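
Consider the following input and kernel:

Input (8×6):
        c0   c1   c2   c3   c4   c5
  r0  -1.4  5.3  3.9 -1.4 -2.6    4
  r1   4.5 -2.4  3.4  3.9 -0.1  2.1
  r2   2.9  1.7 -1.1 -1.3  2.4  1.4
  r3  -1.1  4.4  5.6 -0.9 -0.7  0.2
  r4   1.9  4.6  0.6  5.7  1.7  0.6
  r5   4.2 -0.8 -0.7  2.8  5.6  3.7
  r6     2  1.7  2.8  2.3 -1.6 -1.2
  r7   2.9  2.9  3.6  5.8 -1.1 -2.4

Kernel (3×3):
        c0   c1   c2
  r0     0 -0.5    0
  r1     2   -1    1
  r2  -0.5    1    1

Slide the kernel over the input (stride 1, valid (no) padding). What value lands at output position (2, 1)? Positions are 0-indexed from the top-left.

The receptive field on the input at this output position is [1.7 -1.1 -1.3 / 4.4 5.6 -0.9 / 4.6 0.6 5.7]. Elementwise product with the kernel and sum: -1.1·-0.5 + 4.4·2 + 5.6·-1 + -0.9·1 + 4.6·-0.5 + 0.6·1 + 5.7·1.

6.85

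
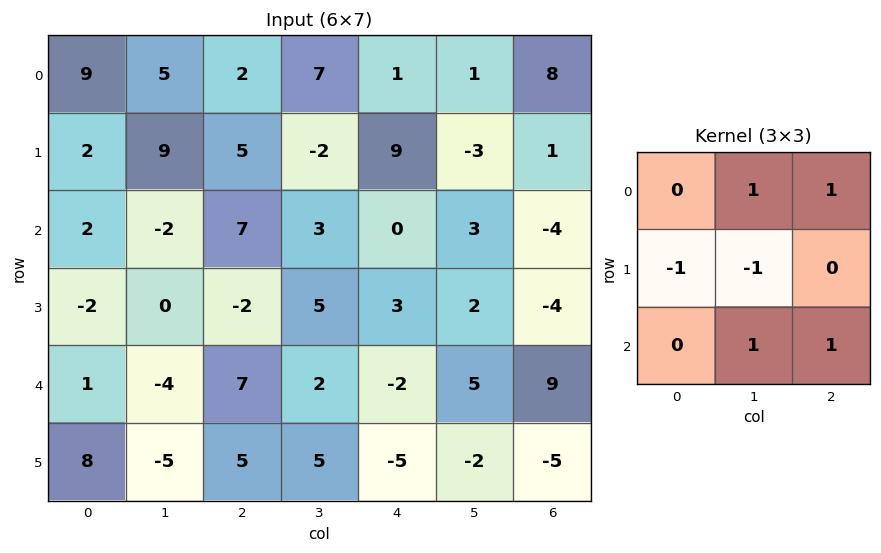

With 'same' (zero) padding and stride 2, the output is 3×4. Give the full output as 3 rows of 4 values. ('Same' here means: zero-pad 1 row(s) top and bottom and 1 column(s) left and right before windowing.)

2 -4 -2 -8
7 1 8 -2
0 10 -2 -23

Output[0,0]: The receptive field on the zero-padded input at this output position is [0 0 0 / 0 9 5 / 0 2 9]. Elementwise product with the kernel and sum: 0·1 + 0·1 + 0·-1 + 9·-1 + 2·1 + 9·1.
Output[0,1]: The receptive field on the zero-padded input at this output position is [0 0 0 / 5 2 7 / 9 5 -2]. Elementwise product with the kernel and sum: 0·1 + 0·1 + 5·-1 + 2·-1 + 5·1 + -2·1.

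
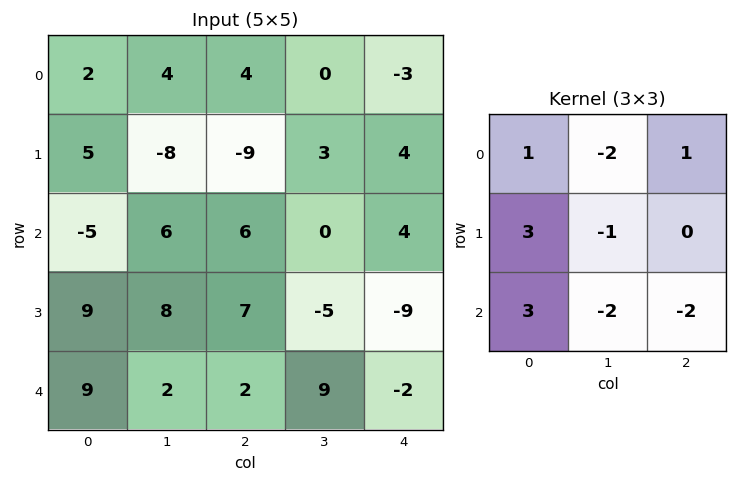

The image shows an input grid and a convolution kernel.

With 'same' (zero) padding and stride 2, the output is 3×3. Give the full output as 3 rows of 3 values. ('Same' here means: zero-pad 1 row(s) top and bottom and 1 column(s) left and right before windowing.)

Output[0,0]: The receptive field on the zero-padded input at this output position is [0 0 0 / 0 2 4 / 0 5 -8]. Elementwise product with the kernel and sum: 0·1 + 0·-2 + 0·1 + 0·3 + 2·-1 + 0·3 + 5·-2 + -8·-2.

4 -4 4
-47 45 -6
-19 -7 42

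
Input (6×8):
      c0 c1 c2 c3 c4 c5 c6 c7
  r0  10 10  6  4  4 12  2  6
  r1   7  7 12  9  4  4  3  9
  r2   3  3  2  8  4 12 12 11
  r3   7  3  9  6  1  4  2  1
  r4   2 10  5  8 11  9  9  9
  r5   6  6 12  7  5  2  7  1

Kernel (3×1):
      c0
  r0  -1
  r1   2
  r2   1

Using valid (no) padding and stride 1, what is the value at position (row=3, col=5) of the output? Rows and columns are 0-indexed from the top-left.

16

The receptive field on the input at this output position is [4 / 9 / 2]. Elementwise product with the kernel and sum: 4·-1 + 9·2 + 2·1.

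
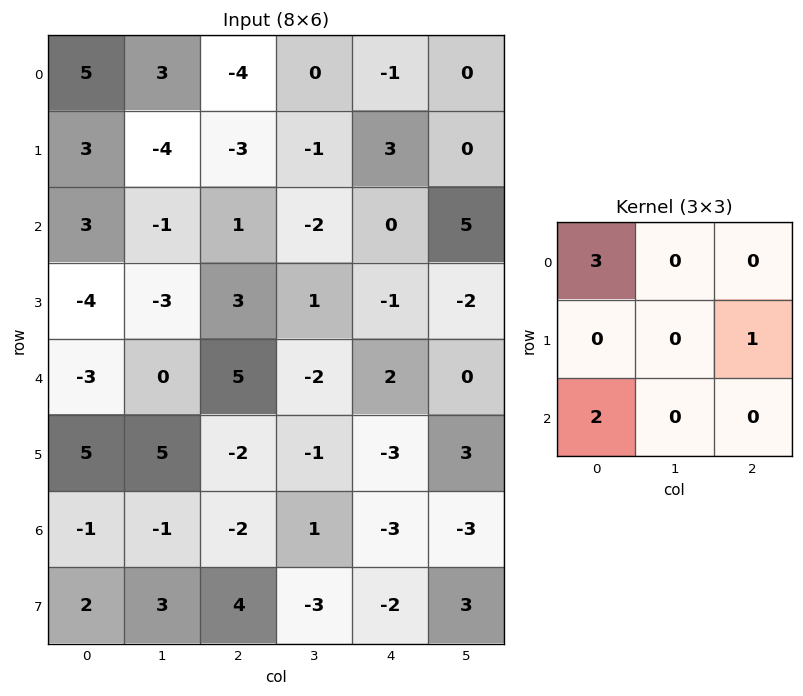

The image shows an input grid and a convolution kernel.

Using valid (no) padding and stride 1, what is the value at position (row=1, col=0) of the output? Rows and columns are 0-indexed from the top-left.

The receptive field on the input at this output position is [3 -4 -3 / 3 -1 1 / -4 -3 3]. Elementwise product with the kernel and sum: 3·3 + 1·1 + -4·2.

2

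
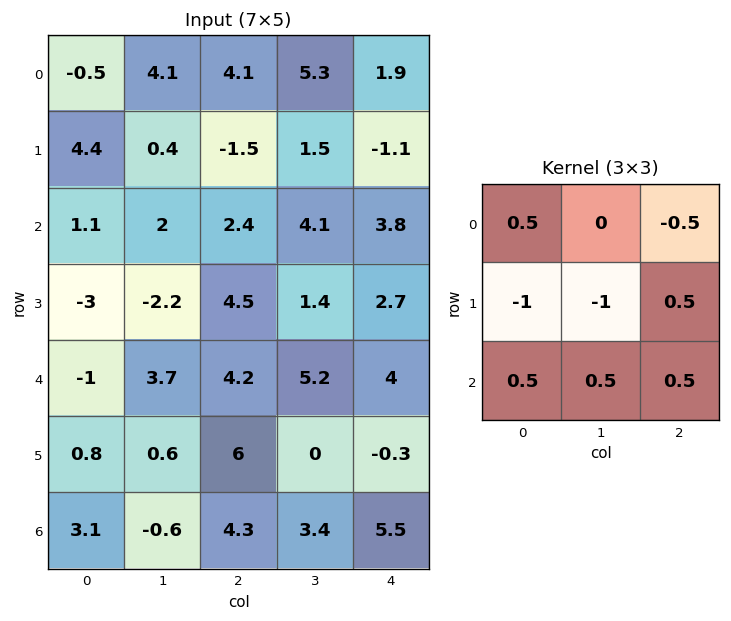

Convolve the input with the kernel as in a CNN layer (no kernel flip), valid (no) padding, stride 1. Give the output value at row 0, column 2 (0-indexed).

5.7

The receptive field on the input at this output position is [4.1 5.3 1.9 / -1.5 1.5 -1.1 / 2.4 4.1 3.8]. Elementwise product with the kernel and sum: 4.1·0.5 + 1.9·-0.5 + -1.5·-1 + 1.5·-1 + -1.1·0.5 + 2.4·0.5 + 4.1·0.5 + 3.8·0.5.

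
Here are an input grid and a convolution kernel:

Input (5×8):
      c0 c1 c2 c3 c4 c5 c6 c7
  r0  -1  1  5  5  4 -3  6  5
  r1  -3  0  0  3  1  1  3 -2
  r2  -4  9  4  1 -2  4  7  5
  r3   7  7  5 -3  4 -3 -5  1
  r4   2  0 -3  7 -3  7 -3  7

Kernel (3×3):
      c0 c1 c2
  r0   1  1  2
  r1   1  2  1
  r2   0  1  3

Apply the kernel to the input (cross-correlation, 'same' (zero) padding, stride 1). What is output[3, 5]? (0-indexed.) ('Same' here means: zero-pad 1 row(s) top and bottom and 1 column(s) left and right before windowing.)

7

The receptive field on the zero-padded input at this output position is [-2 4 7 / 4 -3 -5 / -3 7 -3]. Elementwise product with the kernel and sum: -2·1 + 4·1 + 7·2 + 4·1 + -3·2 + -5·1 + 7·1 + -3·3.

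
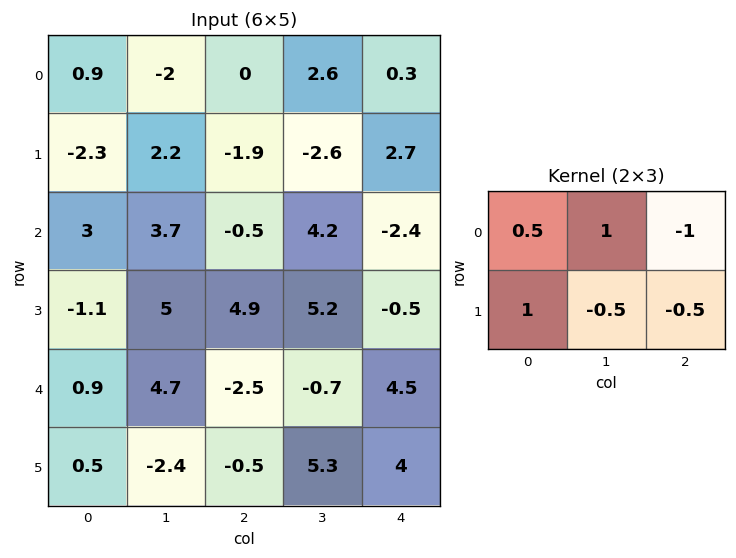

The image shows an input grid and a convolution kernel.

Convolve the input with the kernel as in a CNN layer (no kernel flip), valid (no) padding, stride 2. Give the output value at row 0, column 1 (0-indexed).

0.35

The receptive field on the input at this output position is [0 2.6 0.3 / -1.9 -2.6 2.7]. Elementwise product with the kernel and sum: 0·0.5 + 2.6·1 + 0.3·-1 + -1.9·1 + -2.6·-0.5 + 2.7·-0.5.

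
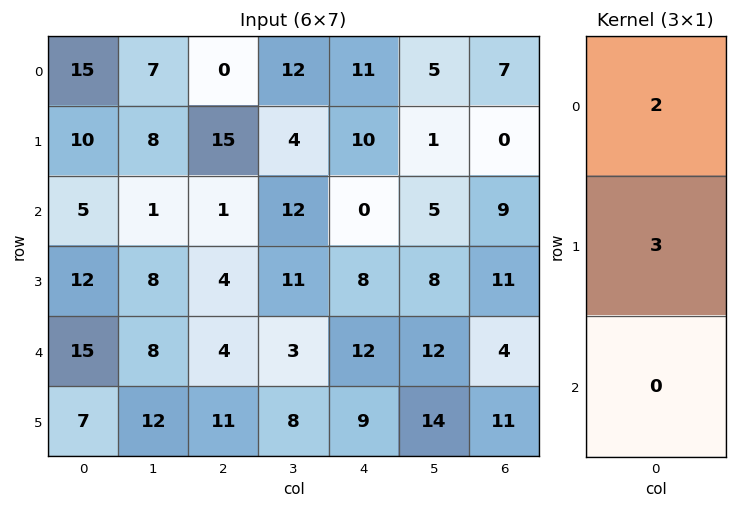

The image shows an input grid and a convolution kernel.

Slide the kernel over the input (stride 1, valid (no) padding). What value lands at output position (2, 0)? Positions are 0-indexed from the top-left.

46

The receptive field on the input at this output position is [5 / 12 / 15]. Elementwise product with the kernel and sum: 5·2 + 12·3.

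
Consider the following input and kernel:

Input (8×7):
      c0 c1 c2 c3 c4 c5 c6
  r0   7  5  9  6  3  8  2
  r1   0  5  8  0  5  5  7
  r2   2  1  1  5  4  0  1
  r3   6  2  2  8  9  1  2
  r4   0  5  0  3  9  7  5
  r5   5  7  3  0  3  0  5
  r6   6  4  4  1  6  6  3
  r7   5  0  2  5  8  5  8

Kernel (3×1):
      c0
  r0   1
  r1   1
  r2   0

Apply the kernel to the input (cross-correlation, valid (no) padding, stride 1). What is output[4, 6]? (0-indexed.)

The receptive field on the input at this output position is [5 / 5 / 3]. Elementwise product with the kernel and sum: 5·1 + 5·1.

10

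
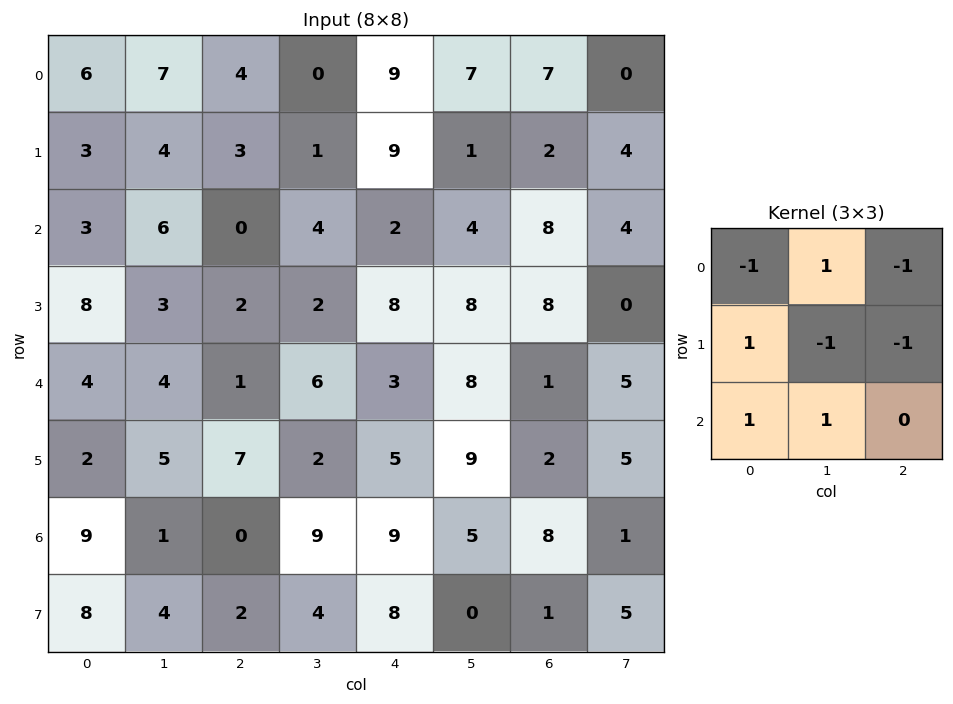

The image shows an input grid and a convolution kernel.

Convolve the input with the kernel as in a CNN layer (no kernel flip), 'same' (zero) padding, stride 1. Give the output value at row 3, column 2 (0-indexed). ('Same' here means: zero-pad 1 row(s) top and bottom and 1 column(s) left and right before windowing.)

The receptive field on the zero-padded input at this output position is [6 0 4 / 3 2 2 / 4 1 6]. Elementwise product with the kernel and sum: 6·-1 + 0·1 + 4·-1 + 3·1 + 2·-1 + 2·-1 + 4·1 + 1·1.

-6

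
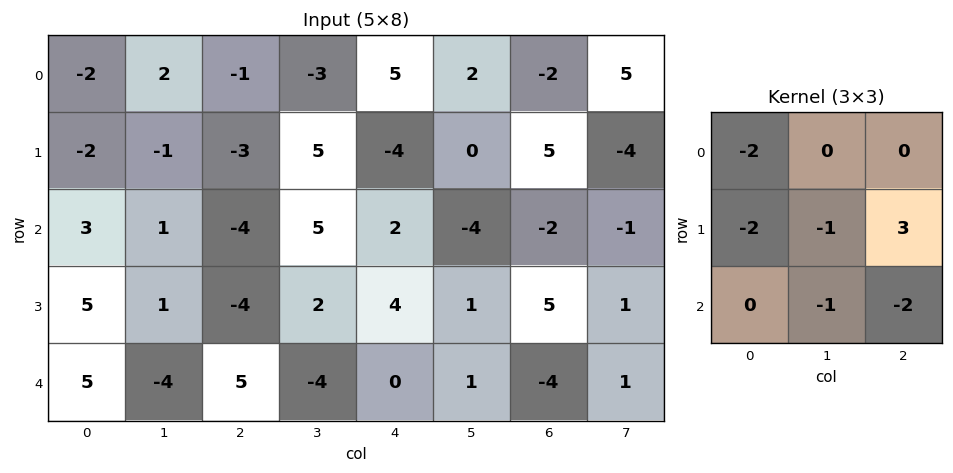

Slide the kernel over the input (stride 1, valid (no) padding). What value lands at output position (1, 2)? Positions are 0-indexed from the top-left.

5

The receptive field on the input at this output position is [-3 5 -4 / -4 5 2 / -4 2 4]. Elementwise product with the kernel and sum: -3·-2 + -4·-2 + 5·-1 + 2·3 + 2·-1 + 4·-2.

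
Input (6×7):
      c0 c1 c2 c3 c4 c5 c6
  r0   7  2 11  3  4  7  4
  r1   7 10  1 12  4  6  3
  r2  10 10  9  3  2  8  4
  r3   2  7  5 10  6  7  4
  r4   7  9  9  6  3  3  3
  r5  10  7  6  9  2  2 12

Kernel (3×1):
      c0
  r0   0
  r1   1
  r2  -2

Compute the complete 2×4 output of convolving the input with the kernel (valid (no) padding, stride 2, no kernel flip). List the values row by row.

Output[0,0]: The receptive field on the input at this output position is [7 / 7 / 10]. Elementwise product with the kernel and sum: 7·1 + 10·-2.
Output[0,1]: The receptive field on the input at this output position is [11 / 1 / 9]. Elementwise product with the kernel and sum: 1·1 + 9·-2.

-13 -17 0 -5
-12 -13 0 -2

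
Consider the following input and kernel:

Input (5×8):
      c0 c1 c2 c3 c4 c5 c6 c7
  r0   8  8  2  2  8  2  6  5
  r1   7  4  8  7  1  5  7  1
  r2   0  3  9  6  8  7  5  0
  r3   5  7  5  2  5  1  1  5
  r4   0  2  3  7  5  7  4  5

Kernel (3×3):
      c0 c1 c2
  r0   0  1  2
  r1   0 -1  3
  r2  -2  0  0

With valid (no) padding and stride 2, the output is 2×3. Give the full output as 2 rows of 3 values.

Output[0,0]: The receptive field on the input at this output position is [8 8 2 / 7 4 8 / 0 3 9]. Elementwise product with the kernel and sum: 8·1 + 2·2 + 4·-1 + 8·3 + 0·-2.

32 -4 14
29 29 9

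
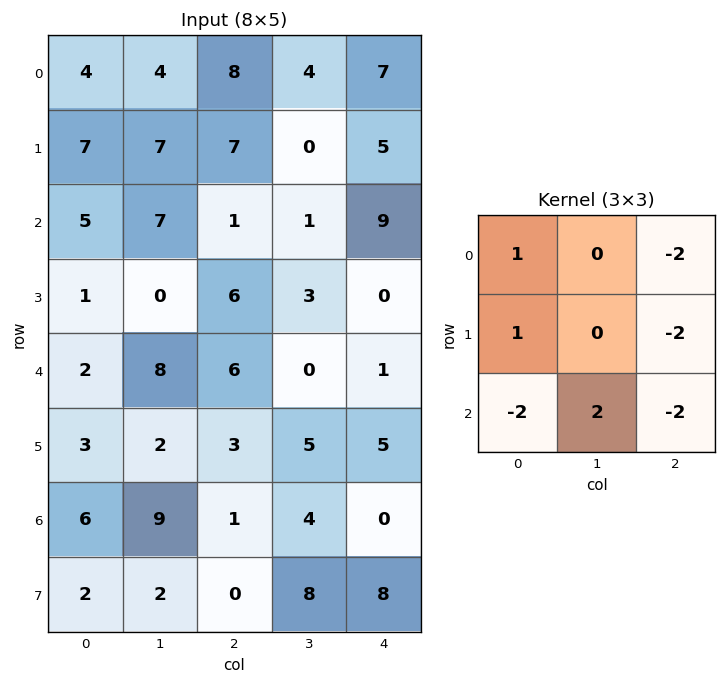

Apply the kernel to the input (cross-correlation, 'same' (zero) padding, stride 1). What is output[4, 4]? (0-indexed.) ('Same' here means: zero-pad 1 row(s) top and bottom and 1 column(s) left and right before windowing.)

3

The receptive field on the zero-padded input at this output position is [3 0 0 / 0 1 0 / 5 5 0]. Elementwise product with the kernel and sum: 3·1 + 0·-2 + 0·1 + 0·-2 + 5·-2 + 5·2 + 0·-2.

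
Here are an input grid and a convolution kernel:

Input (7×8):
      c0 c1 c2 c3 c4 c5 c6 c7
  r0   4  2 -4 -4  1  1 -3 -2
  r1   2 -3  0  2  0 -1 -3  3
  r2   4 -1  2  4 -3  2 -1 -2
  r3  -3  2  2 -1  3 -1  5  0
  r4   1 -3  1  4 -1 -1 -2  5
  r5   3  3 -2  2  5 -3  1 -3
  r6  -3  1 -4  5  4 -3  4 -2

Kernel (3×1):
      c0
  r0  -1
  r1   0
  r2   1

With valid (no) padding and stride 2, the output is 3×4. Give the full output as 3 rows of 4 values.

0 6 -4 2
-3 -1 2 -1
-4 -5 5 6

Output[0,0]: The receptive field on the input at this output position is [4 / 2 / 4]. Elementwise product with the kernel and sum: 4·-1 + 4·1.
Output[0,1]: The receptive field on the input at this output position is [-4 / 0 / 2]. Elementwise product with the kernel and sum: -4·-1 + 2·1.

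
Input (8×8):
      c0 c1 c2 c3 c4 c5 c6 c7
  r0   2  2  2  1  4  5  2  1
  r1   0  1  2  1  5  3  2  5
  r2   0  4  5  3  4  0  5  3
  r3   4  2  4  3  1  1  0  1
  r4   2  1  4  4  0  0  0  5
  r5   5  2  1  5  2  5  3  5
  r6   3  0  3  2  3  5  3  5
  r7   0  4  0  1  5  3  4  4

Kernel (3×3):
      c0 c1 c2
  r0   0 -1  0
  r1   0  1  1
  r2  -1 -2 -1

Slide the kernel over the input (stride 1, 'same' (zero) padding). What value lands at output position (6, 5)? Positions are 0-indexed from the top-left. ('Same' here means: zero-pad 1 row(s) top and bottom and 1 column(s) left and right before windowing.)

-12

The receptive field on the zero-padded input at this output position is [2 5 3 / 3 5 3 / 5 3 4]. Elementwise product with the kernel and sum: 5·-1 + 5·1 + 3·1 + 5·-1 + 3·-2 + 4·-1.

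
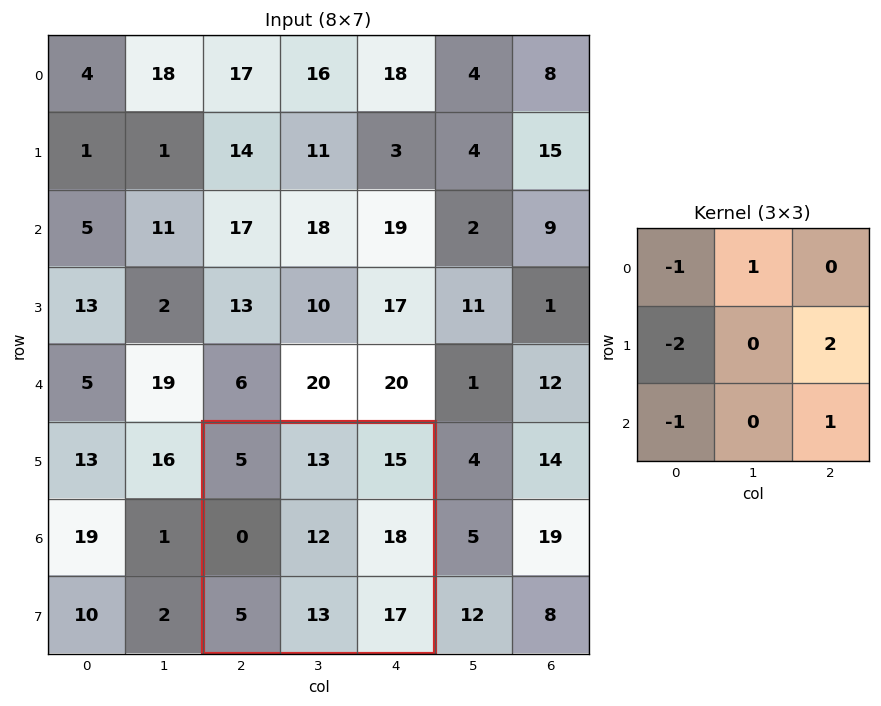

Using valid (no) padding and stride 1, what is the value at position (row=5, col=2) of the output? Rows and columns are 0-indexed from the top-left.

56

The receptive field on the input at this output position is [5 13 15 / 0 12 18 / 5 13 17]. Elementwise product with the kernel and sum: 5·-1 + 13·1 + 0·-2 + 18·2 + 5·-1 + 17·1.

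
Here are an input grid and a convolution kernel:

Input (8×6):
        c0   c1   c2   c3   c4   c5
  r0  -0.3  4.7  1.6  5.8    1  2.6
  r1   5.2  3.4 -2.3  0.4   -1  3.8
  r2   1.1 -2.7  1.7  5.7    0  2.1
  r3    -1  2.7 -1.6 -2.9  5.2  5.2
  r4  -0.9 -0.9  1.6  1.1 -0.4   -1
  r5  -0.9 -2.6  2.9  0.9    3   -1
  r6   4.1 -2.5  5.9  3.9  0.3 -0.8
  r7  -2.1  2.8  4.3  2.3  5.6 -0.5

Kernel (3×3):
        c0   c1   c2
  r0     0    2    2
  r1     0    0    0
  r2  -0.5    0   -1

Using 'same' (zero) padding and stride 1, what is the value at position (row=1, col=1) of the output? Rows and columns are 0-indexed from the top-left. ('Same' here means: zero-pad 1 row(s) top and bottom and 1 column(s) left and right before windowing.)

The receptive field on the zero-padded input at this output position is [-0.3 4.7 1.6 / 5.2 3.4 -2.3 / 1.1 -2.7 1.7]. Elementwise product with the kernel and sum: 4.7·2 + 1.6·2 + 1.1·-0.5 + 1.7·-1.

10.35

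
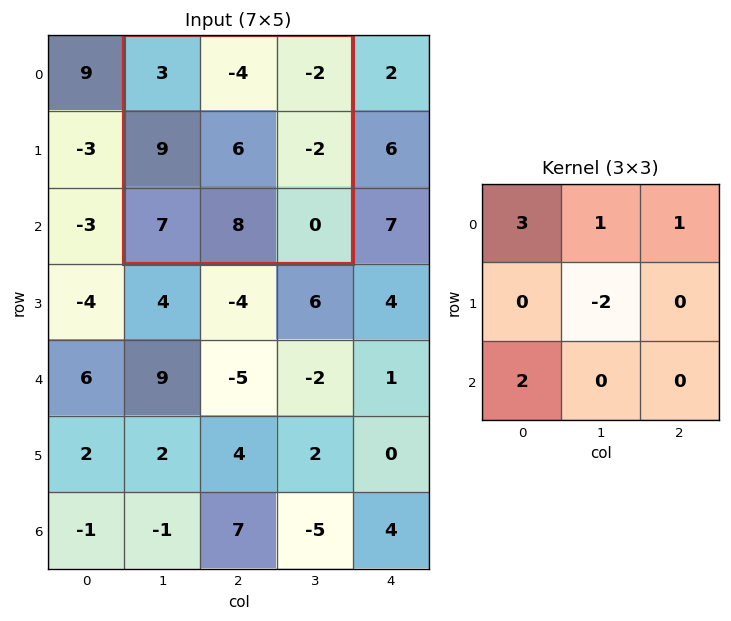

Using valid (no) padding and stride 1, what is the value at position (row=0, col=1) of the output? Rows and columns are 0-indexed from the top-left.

The receptive field on the input at this output position is [3 -4 -2 / 9 6 -2 / 7 8 0]. Elementwise product with the kernel and sum: 3·3 + -4·1 + -2·1 + 6·-2 + 7·2.

5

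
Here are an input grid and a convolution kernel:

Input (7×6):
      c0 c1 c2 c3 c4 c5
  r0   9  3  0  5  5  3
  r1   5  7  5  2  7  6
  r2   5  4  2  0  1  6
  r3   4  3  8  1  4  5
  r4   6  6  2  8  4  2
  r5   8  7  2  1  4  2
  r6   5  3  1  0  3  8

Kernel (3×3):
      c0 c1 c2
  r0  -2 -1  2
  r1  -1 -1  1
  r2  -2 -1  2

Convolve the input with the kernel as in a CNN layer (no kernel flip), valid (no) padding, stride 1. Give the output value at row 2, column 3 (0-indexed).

The receptive field on the input at this output position is [0 1 6 / 1 4 5 / 8 4 2]. Elementwise product with the kernel and sum: 0·-2 + 1·-1 + 6·2 + 1·-1 + 4·-1 + 5·1 + 8·-2 + 4·-1 + 2·2.

-5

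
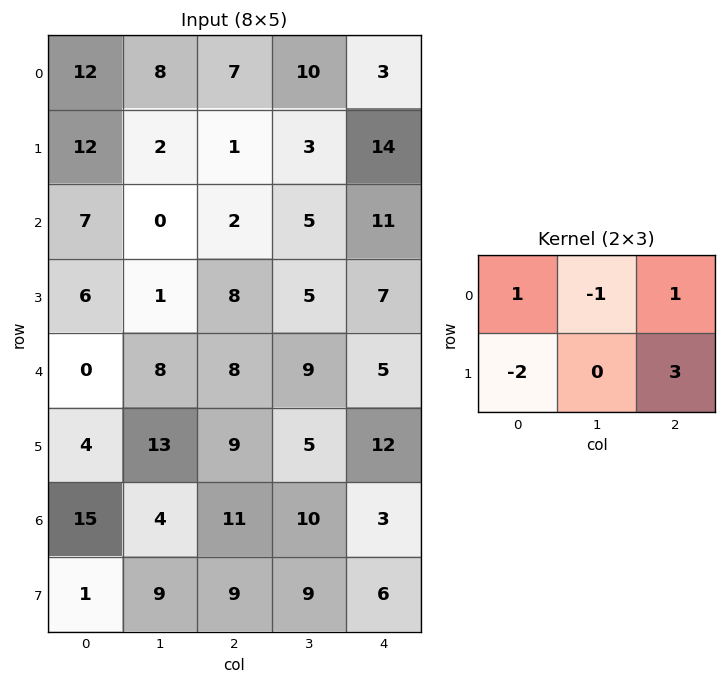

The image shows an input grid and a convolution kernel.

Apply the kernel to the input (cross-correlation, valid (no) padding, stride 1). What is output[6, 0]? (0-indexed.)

The receptive field on the input at this output position is [15 4 11 / 1 9 9]. Elementwise product with the kernel and sum: 15·1 + 4·-1 + 11·1 + 1·-2 + 9·3.

47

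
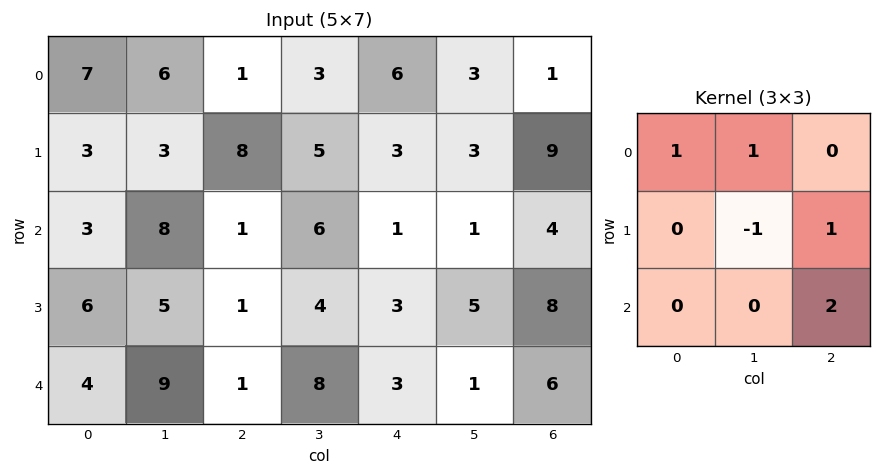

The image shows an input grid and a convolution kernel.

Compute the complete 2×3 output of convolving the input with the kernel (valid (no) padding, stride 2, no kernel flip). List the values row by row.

20 4 23
9 12 17

Output[0,0]: The receptive field on the input at this output position is [7 6 1 / 3 3 8 / 3 8 1]. Elementwise product with the kernel and sum: 7·1 + 6·1 + 3·-1 + 8·1 + 1·2.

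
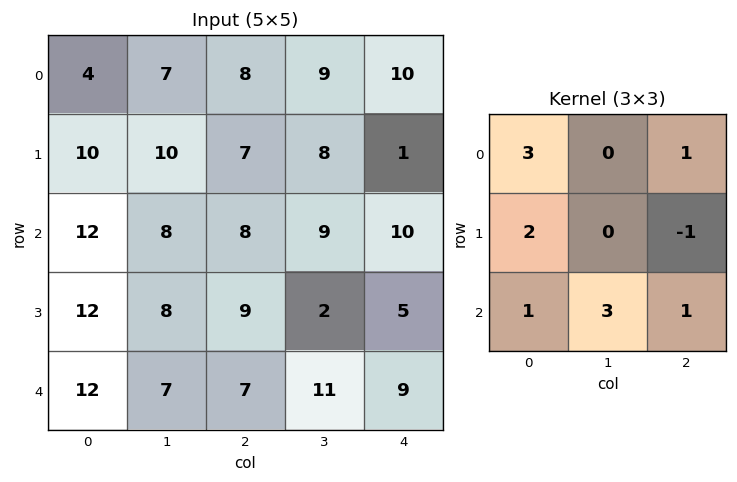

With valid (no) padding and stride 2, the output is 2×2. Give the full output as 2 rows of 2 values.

Output[0,0]: The receptive field on the input at this output position is [4 7 8 / 10 10 7 / 12 8 8]. Elementwise product with the kernel and sum: 4·3 + 8·1 + 10·2 + 7·-1 + 12·1 + 8·3 + 8·1.
Output[0,1]: The receptive field on the input at this output position is [8 9 10 / 7 8 1 / 8 9 10]. Elementwise product with the kernel and sum: 8·3 + 10·1 + 7·2 + 1·-1 + 8·1 + 9·3 + 10·1.

77 92
99 96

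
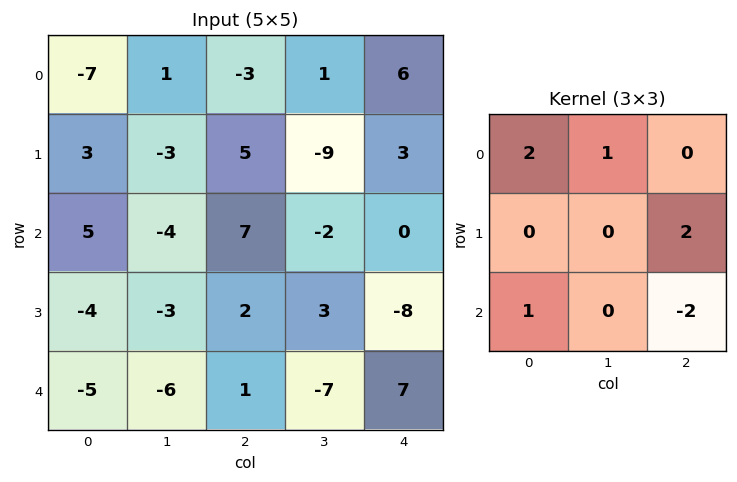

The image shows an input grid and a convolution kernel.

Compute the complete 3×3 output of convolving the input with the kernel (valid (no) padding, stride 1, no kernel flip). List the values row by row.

Output[0,0]: The receptive field on the input at this output position is [-7 1 -3 / 3 -3 5 / 5 -4 7]. Elementwise product with the kernel and sum: -7·2 + 1·1 + 5·2 + 5·1 + 7·-2.

-12 -19 8
9 -14 19
3 13 -17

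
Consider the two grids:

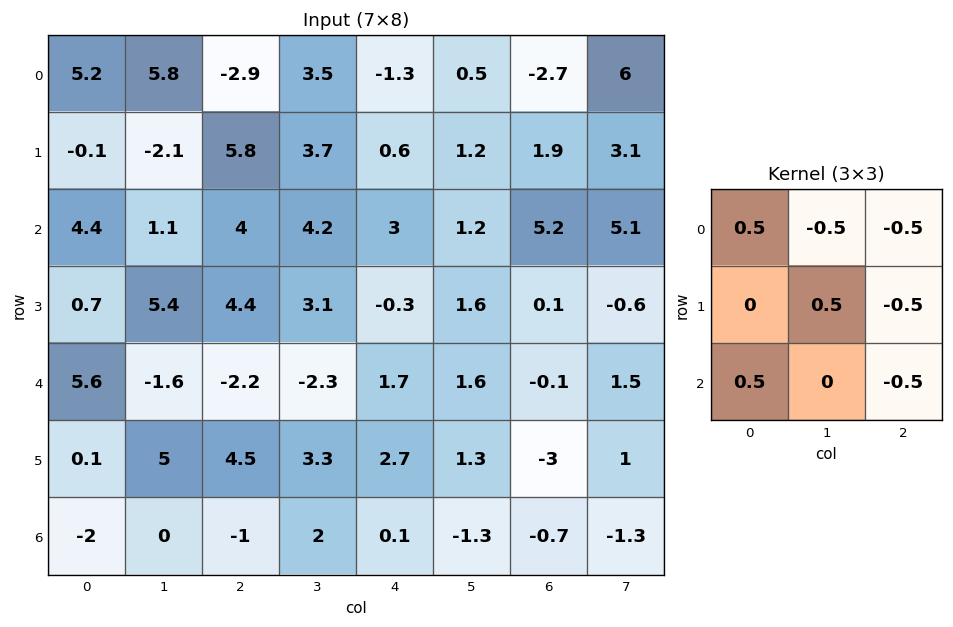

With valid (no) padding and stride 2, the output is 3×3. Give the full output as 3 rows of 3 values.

Output[0,0]: The receptive field on the input at this output position is [5.2 5.8 -2.9 / -0.1 -2.1 5.8 / 4.4 1.1 4]. Elementwise product with the kernel and sum: 5.2·0.5 + 5.8·-0.5 + -2.9·-0.5 + -2.1·0.5 + 5.8·-0.5 + 4.4·0.5 + 4·-0.5.
Output[0,1]: The receptive field on the input at this output position is [-2.9 3.5 -1.3 / 5.8 3.7 0.6 / 4 4.2 3]. Elementwise product with the kernel and sum: -2.9·0.5 + 3.5·-0.5 + -1.3·-0.5 + 3.7·0.5 + 0.6·-0.5 + 4·0.5 + 3·-0.5.

-2.6 -0.5 -1
4.05 -1.85 -0.05
4.45 -1.05 2.65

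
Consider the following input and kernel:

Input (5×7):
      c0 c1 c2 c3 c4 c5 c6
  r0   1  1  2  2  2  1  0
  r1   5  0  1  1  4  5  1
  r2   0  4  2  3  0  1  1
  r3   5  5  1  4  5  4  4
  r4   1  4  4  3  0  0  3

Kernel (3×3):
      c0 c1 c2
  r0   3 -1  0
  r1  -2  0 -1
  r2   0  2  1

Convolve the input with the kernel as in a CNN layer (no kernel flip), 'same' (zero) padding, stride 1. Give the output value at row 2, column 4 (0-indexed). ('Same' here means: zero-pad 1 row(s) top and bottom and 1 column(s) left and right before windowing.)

The receptive field on the zero-padded input at this output position is [1 4 5 / 3 0 1 / 4 5 4]. Elementwise product with the kernel and sum: 1·3 + 4·-1 + 3·-2 + 1·-1 + 5·2 + 4·1.

6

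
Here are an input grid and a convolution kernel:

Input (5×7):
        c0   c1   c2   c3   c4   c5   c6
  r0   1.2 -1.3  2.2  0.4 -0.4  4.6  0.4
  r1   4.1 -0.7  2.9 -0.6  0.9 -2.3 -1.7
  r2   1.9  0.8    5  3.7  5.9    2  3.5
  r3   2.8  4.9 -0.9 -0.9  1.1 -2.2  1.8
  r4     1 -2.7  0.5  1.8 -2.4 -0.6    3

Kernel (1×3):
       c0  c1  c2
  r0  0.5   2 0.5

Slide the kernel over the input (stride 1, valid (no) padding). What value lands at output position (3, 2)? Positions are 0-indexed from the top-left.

The receptive field on the input at this output position is [-0.9 -0.9 1.1]. Elementwise product with the kernel and sum: -0.9·0.5 + -0.9·2 + 1.1·0.5.

-1.7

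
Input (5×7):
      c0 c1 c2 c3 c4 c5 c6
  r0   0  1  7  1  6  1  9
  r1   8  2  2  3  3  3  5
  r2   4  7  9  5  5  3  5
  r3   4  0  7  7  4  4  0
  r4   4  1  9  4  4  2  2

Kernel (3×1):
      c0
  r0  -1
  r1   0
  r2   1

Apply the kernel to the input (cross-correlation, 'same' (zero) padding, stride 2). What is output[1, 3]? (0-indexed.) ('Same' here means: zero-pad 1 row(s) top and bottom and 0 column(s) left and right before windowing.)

-5

The receptive field on the zero-padded input at this output position is [5 / 5 / 0]. Elementwise product with the kernel and sum: 5·-1 + 0·1.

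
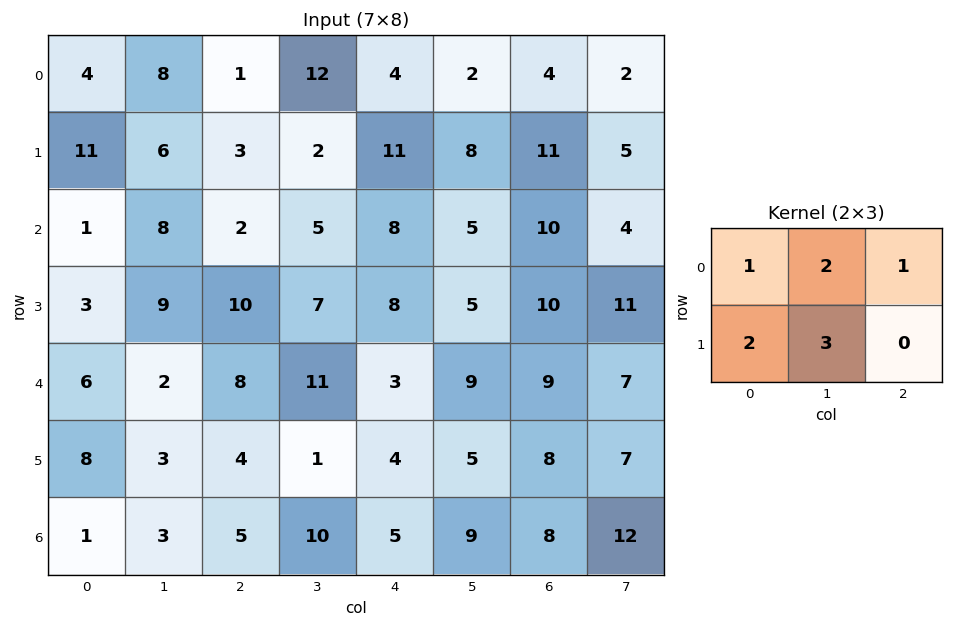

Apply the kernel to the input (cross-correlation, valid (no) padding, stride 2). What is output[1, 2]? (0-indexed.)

59

The receptive field on the input at this output position is [8 5 10 / 8 5 10]. Elementwise product with the kernel and sum: 8·1 + 5·2 + 10·1 + 8·2 + 5·3.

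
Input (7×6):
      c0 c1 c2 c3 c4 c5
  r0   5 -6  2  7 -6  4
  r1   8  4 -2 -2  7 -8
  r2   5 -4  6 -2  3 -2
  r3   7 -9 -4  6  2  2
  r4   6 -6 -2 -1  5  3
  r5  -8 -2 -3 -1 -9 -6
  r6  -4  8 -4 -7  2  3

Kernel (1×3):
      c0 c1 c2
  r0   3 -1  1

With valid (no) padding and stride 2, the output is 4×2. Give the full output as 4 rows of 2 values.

Output[0,0]: The receptive field on the input at this output position is [5 -6 2]. Elementwise product with the kernel and sum: 5·3 + -6·-1 + 2·1.
Output[0,1]: The receptive field on the input at this output position is [2 7 -6]. Elementwise product with the kernel and sum: 2·3 + 7·-1 + -6·1.

23 -7
25 23
22 0
-24 -3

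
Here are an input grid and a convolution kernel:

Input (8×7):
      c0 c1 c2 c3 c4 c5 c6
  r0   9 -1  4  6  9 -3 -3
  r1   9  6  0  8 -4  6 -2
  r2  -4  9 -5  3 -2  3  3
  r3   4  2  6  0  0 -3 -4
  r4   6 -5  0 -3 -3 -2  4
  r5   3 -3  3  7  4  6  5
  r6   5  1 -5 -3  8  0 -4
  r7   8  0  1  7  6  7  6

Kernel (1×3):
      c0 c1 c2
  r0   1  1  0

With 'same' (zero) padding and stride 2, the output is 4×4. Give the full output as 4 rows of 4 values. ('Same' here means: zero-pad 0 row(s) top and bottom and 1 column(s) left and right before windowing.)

Output[0,0]: The receptive field on the zero-padded input at this output position is [0 9 -1]. Elementwise product with the kernel and sum: 0·1 + 9·1.
Output[0,1]: The receptive field on the zero-padded input at this output position is [-1 4 6]. Elementwise product with the kernel and sum: -1·1 + 4·1.

9 3 15 -6
-4 4 1 6
6 -5 -6 2
5 -4 5 -4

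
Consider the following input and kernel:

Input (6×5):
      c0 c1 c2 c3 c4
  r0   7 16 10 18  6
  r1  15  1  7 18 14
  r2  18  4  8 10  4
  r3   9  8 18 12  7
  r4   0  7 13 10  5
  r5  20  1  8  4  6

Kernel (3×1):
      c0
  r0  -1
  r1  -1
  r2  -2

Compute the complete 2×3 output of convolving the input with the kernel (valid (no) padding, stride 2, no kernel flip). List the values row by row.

-58 -33 -28
-27 -52 -21

Output[0,0]: The receptive field on the input at this output position is [7 / 15 / 18]. Elementwise product with the kernel and sum: 7·-1 + 15·-1 + 18·-2.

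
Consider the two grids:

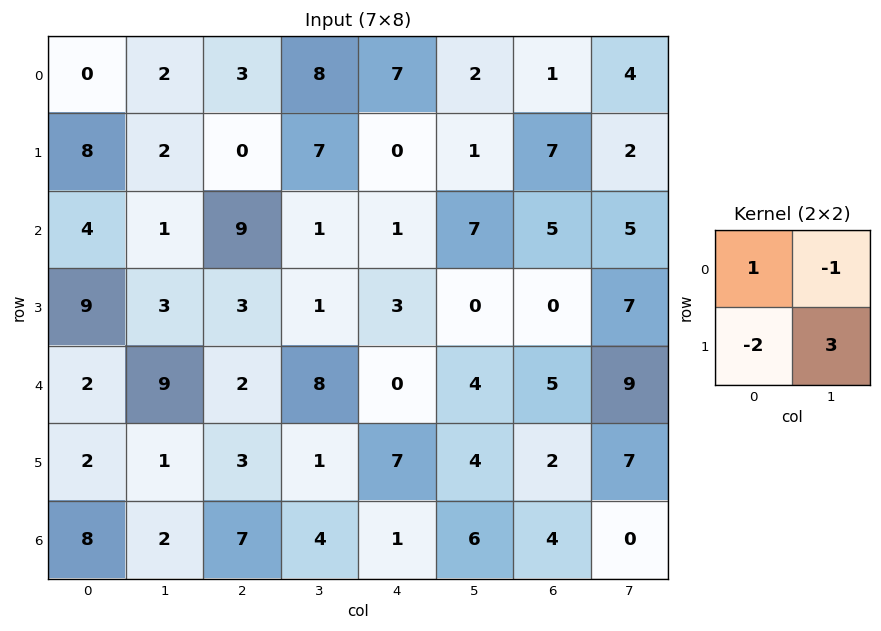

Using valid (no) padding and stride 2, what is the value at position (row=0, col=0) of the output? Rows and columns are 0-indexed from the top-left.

The receptive field on the input at this output position is [0 2 / 8 2]. Elementwise product with the kernel and sum: 0·1 + 2·-1 + 8·-2 + 2·3.

-12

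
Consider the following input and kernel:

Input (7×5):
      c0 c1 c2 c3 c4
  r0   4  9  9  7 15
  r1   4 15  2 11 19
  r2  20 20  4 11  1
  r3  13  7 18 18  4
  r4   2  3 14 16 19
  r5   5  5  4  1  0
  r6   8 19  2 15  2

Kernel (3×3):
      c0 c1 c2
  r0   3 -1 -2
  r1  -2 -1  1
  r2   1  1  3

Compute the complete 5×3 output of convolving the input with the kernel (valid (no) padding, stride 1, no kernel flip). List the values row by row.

Output[0,0]: The receptive field on the input at this output position is [4 9 9 / 4 15 2 / 20 20 4]. Elementwise product with the kernel and sum: 4·3 + 9·-1 + 9·-2 + 4·-2 + 15·-1 + 2·1 + 20·1 + 20·1 + 4·3.

16 40 12
11 67 -13
64 85 36
25 -25 8
-3 16 2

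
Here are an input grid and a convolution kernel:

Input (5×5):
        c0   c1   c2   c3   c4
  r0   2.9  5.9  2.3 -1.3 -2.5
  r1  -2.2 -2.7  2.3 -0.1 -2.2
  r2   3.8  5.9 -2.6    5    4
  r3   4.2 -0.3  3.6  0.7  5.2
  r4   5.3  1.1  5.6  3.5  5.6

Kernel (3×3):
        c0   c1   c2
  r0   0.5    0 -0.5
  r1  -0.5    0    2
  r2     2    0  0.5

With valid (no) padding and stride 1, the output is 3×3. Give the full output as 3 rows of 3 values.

Output[0,0]: The receptive field on the input at this output position is [2.9 5.9 2.3 / -2.2 -2.7 2.3 / 3.8 5.9 -2.6]. Elementwise product with the kernel and sum: 2.9·0.5 + 2.3·-0.5 + -2.2·-0.5 + 2.3·2 + 3.8·2 + -2.6·0.5.
Output[0,1]: The receptive field on the input at this output position is [5.9 2.3 -1.3 / -2.7 2.3 -0.1 / 5.9 -2.6 5]. Elementwise product with the kernel and sum: 5.9·0.5 + -1.3·-0.5 + -2.7·-0.5 + -0.1·2 + 5.9·2 + 5·0.5.

12.3 19.05 -6.35
0.85 5.5 21.35
21.7 5.95 19.3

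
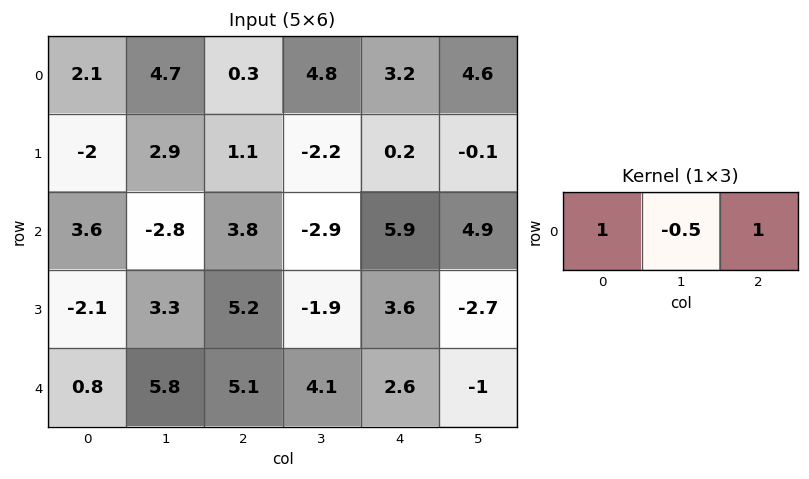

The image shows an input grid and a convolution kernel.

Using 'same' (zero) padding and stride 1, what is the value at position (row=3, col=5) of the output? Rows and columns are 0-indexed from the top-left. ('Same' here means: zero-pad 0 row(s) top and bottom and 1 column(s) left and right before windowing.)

The receptive field on the zero-padded input at this output position is [3.6 -2.7 0]. Elementwise product with the kernel and sum: 3.6·1 + -2.7·-0.5 + 0·1.

4.95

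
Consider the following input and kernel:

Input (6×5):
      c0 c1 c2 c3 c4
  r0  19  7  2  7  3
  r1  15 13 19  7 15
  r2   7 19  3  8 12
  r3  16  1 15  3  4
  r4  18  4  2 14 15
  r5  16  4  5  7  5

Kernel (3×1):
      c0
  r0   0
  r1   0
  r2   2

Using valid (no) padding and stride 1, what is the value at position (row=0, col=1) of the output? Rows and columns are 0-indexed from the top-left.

38

The receptive field on the input at this output position is [7 / 13 / 19]. Elementwise product with the kernel and sum: 19·2.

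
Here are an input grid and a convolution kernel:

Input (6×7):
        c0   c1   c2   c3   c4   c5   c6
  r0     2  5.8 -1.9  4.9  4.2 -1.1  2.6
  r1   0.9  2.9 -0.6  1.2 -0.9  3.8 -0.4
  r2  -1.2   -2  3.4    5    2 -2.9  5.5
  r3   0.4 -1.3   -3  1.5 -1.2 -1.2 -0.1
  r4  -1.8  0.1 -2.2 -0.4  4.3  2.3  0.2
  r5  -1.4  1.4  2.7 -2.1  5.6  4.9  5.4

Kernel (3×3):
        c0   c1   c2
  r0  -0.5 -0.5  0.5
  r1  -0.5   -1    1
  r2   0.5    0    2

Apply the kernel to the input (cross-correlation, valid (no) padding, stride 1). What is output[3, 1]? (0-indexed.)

1.15

The receptive field on the input at this output position is [-1.3 -3 1.5 / 0.1 -2.2 -0.4 / 1.4 2.7 -2.1]. Elementwise product with the kernel and sum: -1.3·-0.5 + -3·-0.5 + 1.5·0.5 + 0.1·-0.5 + -2.2·-1 + -0.4·1 + 1.4·0.5 + -2.1·2.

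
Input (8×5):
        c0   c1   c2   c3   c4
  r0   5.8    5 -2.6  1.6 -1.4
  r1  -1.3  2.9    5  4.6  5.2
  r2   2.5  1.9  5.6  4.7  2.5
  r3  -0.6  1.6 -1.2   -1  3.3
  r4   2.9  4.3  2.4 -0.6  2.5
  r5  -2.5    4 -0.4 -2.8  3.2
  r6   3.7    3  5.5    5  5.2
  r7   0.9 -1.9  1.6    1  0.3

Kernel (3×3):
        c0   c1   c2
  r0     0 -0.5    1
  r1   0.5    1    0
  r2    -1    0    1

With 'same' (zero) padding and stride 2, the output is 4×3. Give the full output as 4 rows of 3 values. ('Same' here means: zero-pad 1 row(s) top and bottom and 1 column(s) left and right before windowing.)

8.7 1.6 -5.2
7.65 6.05 3.25
8.8 -2.65 3.35
7.05 7.3 5.1

Output[0,0]: The receptive field on the zero-padded input at this output position is [0 0 0 / 0 5.8 5 / 0 -1.3 2.9]. Elementwise product with the kernel and sum: 0·-0.5 + 0·1 + 0·0.5 + 5.8·1 + 0·-1 + 2.9·1.
Output[0,1]: The receptive field on the zero-padded input at this output position is [0 0 0 / 5 -2.6 1.6 / 2.9 5 4.6]. Elementwise product with the kernel and sum: 0·-0.5 + 0·1 + 5·0.5 + -2.6·1 + 2.9·-1 + 4.6·1.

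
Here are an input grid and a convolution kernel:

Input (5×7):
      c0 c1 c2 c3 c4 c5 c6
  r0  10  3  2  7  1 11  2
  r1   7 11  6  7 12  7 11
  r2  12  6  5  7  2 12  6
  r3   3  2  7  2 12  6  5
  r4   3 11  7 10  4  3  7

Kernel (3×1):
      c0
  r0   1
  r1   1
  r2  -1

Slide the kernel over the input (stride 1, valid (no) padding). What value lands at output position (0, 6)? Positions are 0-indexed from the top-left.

7

The receptive field on the input at this output position is [2 / 11 / 6]. Elementwise product with the kernel and sum: 2·1 + 11·1 + 6·-1.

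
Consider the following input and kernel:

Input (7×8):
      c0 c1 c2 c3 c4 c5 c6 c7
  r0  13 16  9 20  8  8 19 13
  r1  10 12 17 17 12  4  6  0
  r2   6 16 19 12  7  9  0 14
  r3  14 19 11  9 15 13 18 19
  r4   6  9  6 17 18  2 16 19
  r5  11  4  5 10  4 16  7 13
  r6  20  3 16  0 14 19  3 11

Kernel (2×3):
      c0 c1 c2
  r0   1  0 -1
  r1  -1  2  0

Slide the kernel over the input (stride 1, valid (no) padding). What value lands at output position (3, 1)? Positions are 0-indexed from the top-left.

13

The receptive field on the input at this output position is [19 11 9 / 9 6 17]. Elementwise product with the kernel and sum: 19·1 + 9·-1 + 9·-1 + 6·2.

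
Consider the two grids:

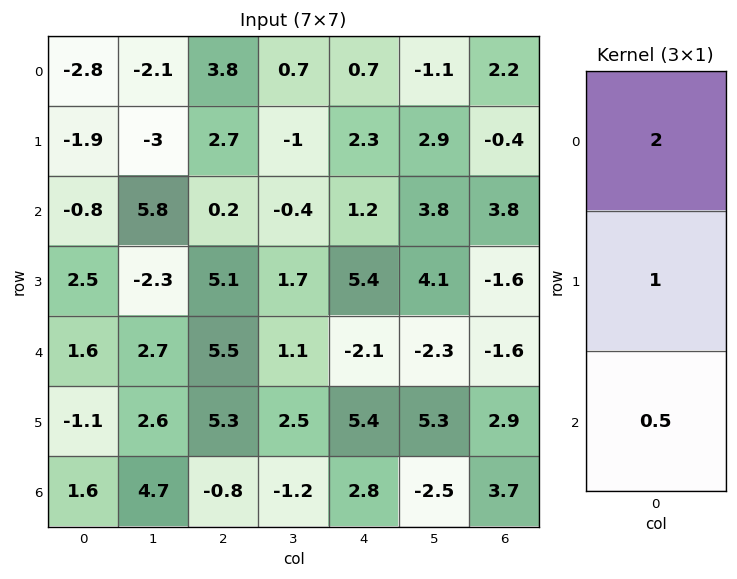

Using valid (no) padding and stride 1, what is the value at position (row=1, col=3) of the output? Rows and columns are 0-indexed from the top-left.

-1.55

The receptive field on the input at this output position is [-1 / -0.4 / 1.7]. Elementwise product with the kernel and sum: -1·2 + -0.4·1 + 1.7·0.5.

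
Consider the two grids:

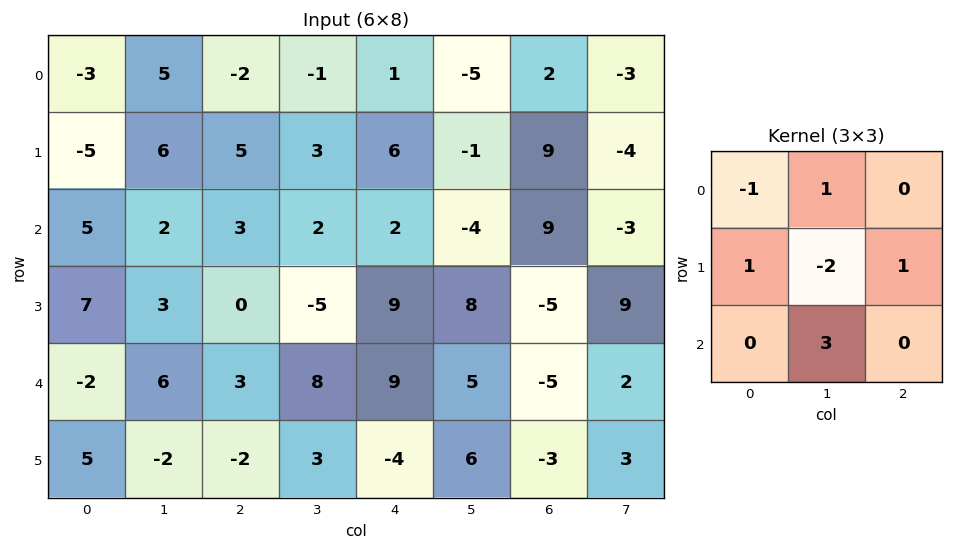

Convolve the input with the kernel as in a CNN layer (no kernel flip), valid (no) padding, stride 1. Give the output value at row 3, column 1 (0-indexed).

The receptive field on the input at this output position is [3 0 -5 / 6 3 8 / -2 -2 3]. Elementwise product with the kernel and sum: 3·-1 + 0·1 + 6·1 + 3·-2 + 8·1 + -2·3.

-1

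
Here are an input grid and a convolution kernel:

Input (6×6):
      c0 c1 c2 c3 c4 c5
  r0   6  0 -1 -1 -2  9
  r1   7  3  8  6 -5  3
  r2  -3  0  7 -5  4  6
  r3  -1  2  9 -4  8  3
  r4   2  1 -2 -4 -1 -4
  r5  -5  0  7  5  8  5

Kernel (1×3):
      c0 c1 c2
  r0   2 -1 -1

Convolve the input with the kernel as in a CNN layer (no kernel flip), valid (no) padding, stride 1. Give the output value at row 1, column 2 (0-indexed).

The receptive field on the input at this output position is [8 6 -5]. Elementwise product with the kernel and sum: 8·2 + 6·-1 + -5·-1.

15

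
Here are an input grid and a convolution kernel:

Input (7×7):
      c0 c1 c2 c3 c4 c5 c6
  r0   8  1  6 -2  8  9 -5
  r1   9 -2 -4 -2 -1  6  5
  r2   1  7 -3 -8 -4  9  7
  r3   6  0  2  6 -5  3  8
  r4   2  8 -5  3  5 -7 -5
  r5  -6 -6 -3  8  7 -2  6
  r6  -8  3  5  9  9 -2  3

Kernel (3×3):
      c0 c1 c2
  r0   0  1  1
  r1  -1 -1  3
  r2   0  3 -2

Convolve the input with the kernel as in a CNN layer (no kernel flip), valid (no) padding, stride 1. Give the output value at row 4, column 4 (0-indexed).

The receptive field on the input at this output position is [5 -7 -5 / 7 -2 6 / 9 -2 3]. Elementwise product with the kernel and sum: -7·1 + -5·1 + 7·-1 + -2·-1 + 6·3 + -2·3 + 3·-2.

-11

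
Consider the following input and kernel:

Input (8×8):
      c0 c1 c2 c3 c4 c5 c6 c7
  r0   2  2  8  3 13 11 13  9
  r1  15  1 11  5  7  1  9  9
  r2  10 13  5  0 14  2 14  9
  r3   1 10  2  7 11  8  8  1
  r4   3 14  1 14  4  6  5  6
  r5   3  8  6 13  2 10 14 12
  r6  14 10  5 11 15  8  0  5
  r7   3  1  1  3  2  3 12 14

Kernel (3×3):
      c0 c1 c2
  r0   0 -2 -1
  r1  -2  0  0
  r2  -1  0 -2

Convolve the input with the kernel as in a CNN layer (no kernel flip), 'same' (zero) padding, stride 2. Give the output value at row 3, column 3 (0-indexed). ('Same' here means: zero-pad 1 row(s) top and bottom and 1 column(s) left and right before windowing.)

The receptive field on the zero-padded input at this output position is [10 14 12 / 8 0 5 / 3 12 14]. Elementwise product with the kernel and sum: 14·-2 + 12·-1 + 8·-2 + 3·-1 + 14·-2.

-87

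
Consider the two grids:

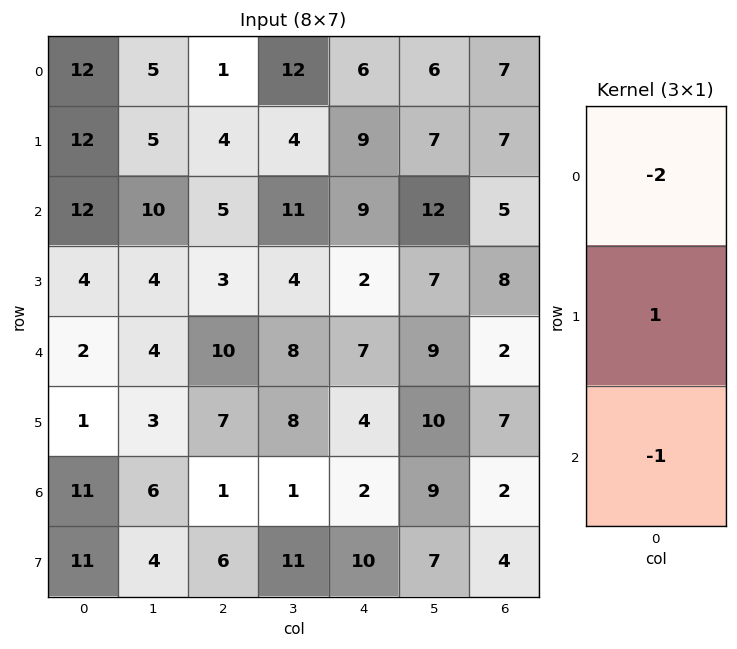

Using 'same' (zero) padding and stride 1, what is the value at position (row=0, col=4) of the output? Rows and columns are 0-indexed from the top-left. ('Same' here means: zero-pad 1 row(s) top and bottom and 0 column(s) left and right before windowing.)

The receptive field on the zero-padded input at this output position is [0 / 6 / 9]. Elementwise product with the kernel and sum: 0·-2 + 6·1 + 9·-1.

-3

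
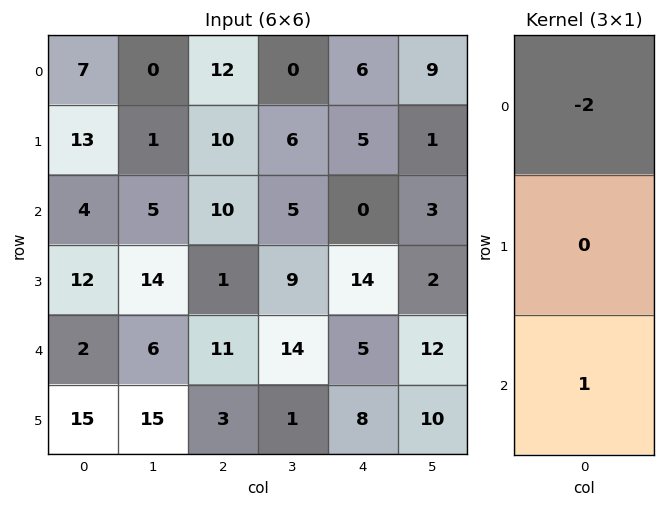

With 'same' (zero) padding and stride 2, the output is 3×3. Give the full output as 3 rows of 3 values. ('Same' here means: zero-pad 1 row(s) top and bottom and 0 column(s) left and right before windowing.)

13 10 5
-14 -19 4
-9 1 -20

Output[0,0]: The receptive field on the zero-padded input at this output position is [0 / 7 / 13]. Elementwise product with the kernel and sum: 0·-2 + 13·1.
Output[0,1]: The receptive field on the zero-padded input at this output position is [0 / 12 / 10]. Elementwise product with the kernel and sum: 0·-2 + 10·1.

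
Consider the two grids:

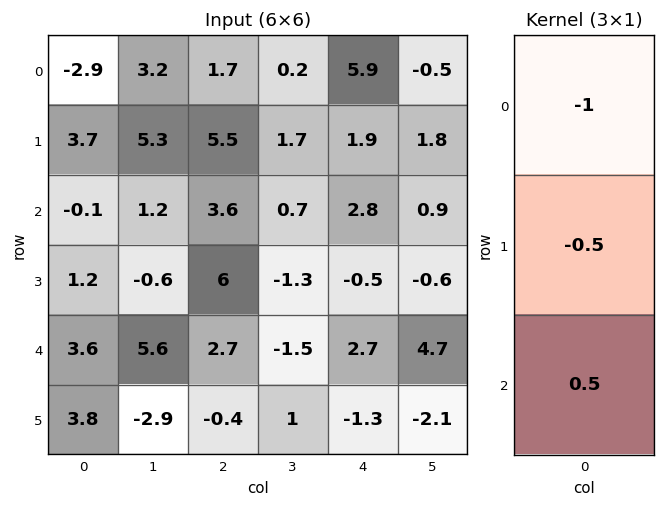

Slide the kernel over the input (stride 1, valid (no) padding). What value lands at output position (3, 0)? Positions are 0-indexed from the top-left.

The receptive field on the input at this output position is [1.2 / 3.6 / 3.8]. Elementwise product with the kernel and sum: 1.2·-1 + 3.6·-0.5 + 3.8·0.5.

-1.1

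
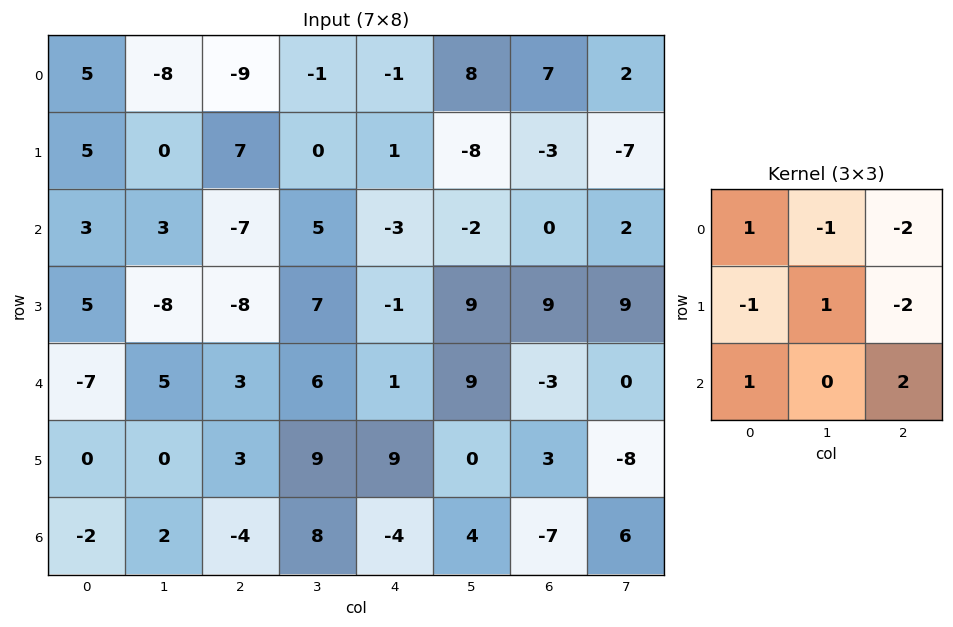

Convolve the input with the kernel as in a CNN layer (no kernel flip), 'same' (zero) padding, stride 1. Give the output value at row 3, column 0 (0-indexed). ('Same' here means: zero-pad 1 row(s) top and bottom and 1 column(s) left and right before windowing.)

The receptive field on the zero-padded input at this output position is [0 3 3 / 0 5 -8 / 0 -7 5]. Elementwise product with the kernel and sum: 0·1 + 3·-1 + 3·-2 + 0·-1 + 5·1 + -8·-2 + 0·1 + 5·2.

22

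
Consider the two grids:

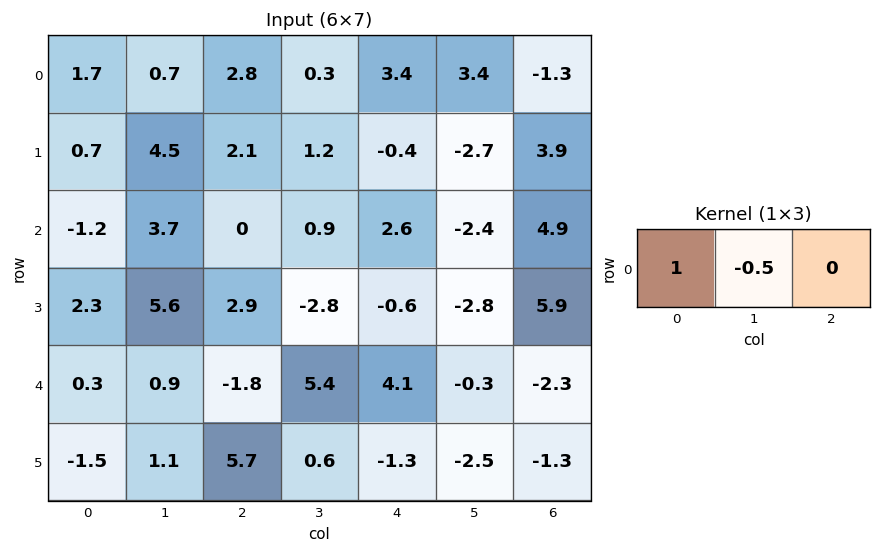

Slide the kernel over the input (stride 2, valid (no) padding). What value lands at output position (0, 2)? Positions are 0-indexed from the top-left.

1.7

The receptive field on the input at this output position is [3.4 3.4 -1.3]. Elementwise product with the kernel and sum: 3.4·1 + 3.4·-0.5.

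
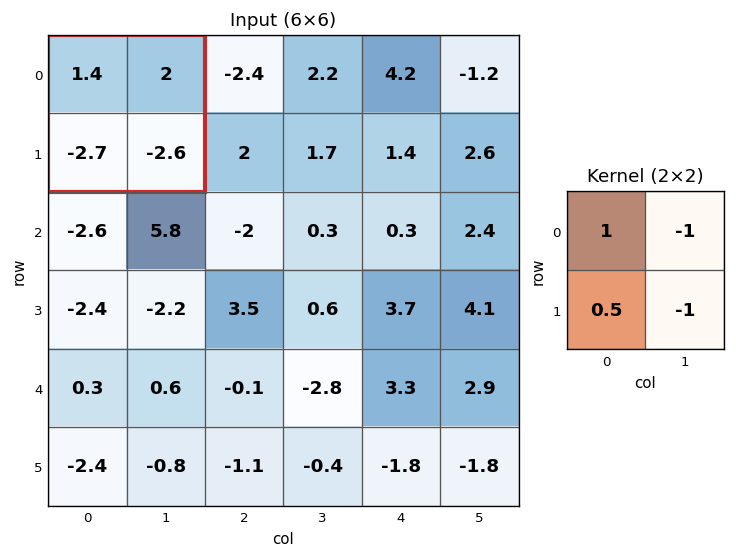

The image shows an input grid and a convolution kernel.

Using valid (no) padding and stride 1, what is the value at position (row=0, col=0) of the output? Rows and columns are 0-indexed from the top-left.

The receptive field on the input at this output position is [1.4 2 / -2.7 -2.6]. Elementwise product with the kernel and sum: 1.4·1 + 2·-1 + -2.7·0.5 + -2.6·-1.

0.65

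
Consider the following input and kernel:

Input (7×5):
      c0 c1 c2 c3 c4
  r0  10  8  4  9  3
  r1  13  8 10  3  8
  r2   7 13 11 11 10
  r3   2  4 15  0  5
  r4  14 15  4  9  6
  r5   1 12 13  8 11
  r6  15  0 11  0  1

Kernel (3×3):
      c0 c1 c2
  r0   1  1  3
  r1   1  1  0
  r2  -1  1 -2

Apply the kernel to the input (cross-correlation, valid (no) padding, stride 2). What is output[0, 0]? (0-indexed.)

The receptive field on the input at this output position is [10 8 4 / 13 8 10 / 7 13 11]. Elementwise product with the kernel and sum: 10·1 + 8·1 + 4·3 + 13·1 + 8·1 + 7·-1 + 13·1 + 11·-2.

35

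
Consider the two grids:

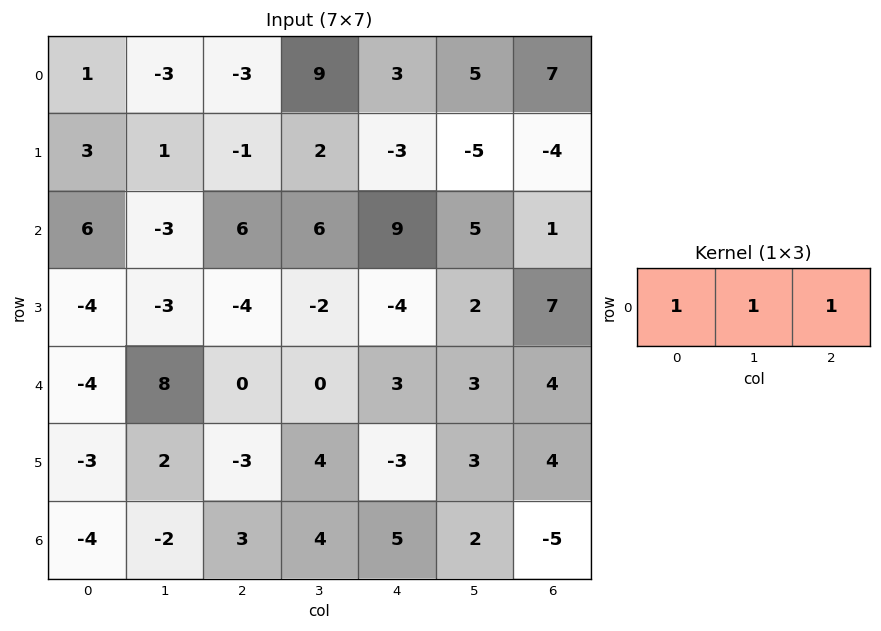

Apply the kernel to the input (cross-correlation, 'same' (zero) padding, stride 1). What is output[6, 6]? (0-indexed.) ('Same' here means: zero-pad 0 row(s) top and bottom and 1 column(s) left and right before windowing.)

The receptive field on the zero-padded input at this output position is [2 -5 0]. Elementwise product with the kernel and sum: 2·1 + -5·1 + 0·1.

-3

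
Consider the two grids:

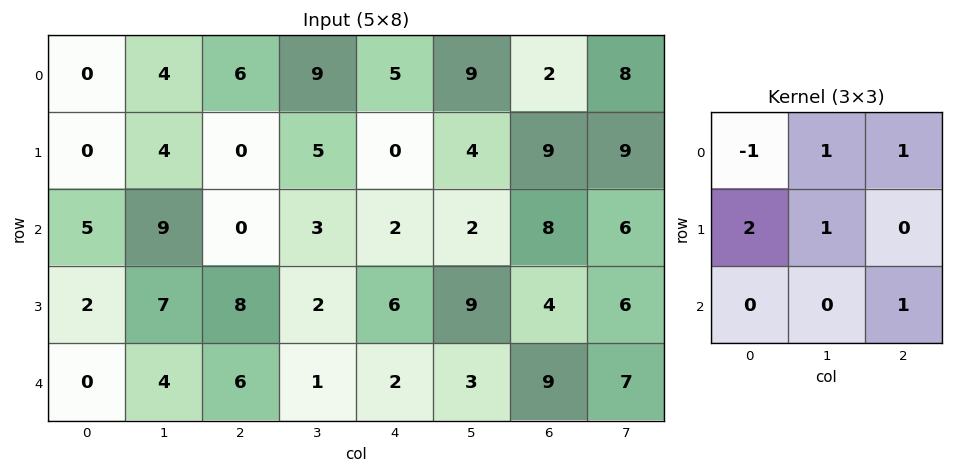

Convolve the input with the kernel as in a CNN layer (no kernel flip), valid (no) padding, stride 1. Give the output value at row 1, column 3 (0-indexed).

The receptive field on the input at this output position is [5 0 4 / 3 2 2 / 2 6 9]. Elementwise product with the kernel and sum: 5·-1 + 0·1 + 4·1 + 3·2 + 2·1 + 9·1.

16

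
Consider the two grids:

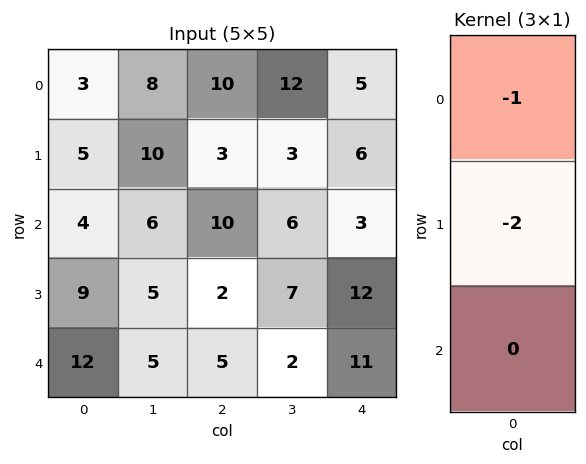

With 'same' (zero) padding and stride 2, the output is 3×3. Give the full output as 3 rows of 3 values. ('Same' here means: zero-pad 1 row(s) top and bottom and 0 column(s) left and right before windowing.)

-6 -20 -10
-13 -23 -12
-33 -12 -34

Output[0,0]: The receptive field on the zero-padded input at this output position is [0 / 3 / 5]. Elementwise product with the kernel and sum: 0·-1 + 3·-2.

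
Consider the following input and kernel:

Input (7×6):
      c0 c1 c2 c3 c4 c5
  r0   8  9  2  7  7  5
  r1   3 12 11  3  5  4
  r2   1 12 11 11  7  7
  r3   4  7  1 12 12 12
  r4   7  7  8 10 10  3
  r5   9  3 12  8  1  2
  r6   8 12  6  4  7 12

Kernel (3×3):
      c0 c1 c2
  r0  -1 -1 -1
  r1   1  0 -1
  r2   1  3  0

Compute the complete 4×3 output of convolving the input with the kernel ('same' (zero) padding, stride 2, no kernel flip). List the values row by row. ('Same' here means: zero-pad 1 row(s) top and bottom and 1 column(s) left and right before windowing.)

Output[0,0]: The receptive field on the zero-padded input at this output position is [0 0 0 / 0 8 9 / 0 3 12]. Elementwise product with the kernel and sum: 0·-1 + 0·-1 + 0·-1 + 0·1 + 9·-1 + 0·1 + 3·3.

0 47 20
-15 -15 40
9 16 -18
-24 -15 -19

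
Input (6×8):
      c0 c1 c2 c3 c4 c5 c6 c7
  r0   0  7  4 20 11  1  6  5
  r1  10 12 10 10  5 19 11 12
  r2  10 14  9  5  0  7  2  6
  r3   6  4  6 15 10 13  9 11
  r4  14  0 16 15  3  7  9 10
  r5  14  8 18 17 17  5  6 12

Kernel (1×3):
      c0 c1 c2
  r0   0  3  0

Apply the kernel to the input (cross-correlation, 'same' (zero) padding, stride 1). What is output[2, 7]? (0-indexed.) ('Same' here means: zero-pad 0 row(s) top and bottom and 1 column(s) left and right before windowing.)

The receptive field on the zero-padded input at this output position is [2 6 0]. Elementwise product with the kernel and sum: 6·3.

18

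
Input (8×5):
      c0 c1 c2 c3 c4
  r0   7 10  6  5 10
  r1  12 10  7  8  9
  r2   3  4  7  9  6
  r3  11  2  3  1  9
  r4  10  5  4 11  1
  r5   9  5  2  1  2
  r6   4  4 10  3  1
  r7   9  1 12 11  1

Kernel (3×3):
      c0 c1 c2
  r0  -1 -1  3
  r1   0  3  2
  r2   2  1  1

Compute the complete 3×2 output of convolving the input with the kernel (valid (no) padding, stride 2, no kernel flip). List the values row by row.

62 90
55 43
38 19

Output[0,0]: The receptive field on the input at this output position is [7 10 6 / 12 10 7 / 3 4 7]. Elementwise product with the kernel and sum: 7·-1 + 10·-1 + 6·3 + 10·3 + 7·2 + 3·2 + 4·1 + 7·1.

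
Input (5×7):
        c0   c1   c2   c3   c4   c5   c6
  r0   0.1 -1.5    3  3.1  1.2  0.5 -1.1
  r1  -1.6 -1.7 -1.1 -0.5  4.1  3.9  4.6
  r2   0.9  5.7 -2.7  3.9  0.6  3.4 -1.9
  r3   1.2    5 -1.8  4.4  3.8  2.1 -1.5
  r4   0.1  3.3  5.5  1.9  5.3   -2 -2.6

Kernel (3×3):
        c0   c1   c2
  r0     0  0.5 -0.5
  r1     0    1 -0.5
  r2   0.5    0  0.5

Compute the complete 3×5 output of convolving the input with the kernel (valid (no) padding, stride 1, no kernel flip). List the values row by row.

Output[0,0]: The receptive field on the input at this output position is [0.1 -1.5 3 / -1.6 -1.7 -1.1 / 0.9 5.7 -2.7]. Elementwise product with the kernel and sum: -1.5·0.5 + 3·-0.5 + -1.7·1 + -1.1·-0.5 + 0.9·0.5 + -2.7·0.5.
Output[0,1]: The receptive field on the input at this output position is [-1.5 3 3.1 / -1.7 -1.1 -0.5 / 5.7 -2.7 3.9]. Elementwise product with the kernel and sum: 3·0.5 + 3.1·-0.5 + -1.1·1 + -0.5·-0.5 + 5.7·0.5 + 3.9·0.5.

-4.3 3.9 -2.65 6.15 1.75
6.45 -0.25 2.3 2.25 5.15
12.9 -4.7 9.55 1.3 6.85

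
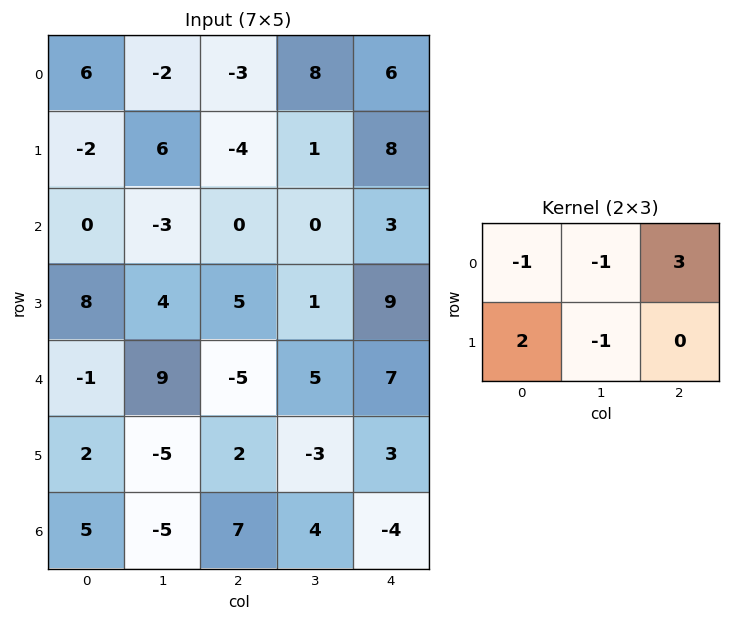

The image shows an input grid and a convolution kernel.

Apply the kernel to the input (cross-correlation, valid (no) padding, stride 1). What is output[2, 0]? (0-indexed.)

15

The receptive field on the input at this output position is [0 -3 0 / 8 4 5]. Elementwise product with the kernel and sum: 0·-1 + -3·-1 + 0·3 + 8·2 + 4·-1.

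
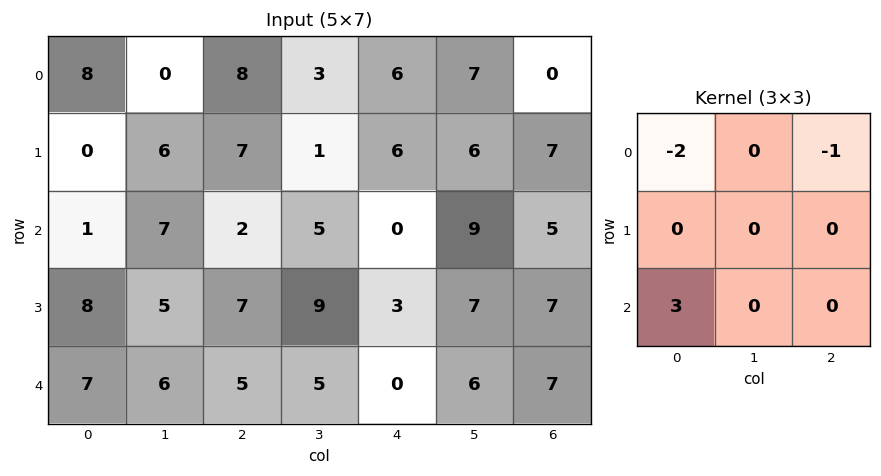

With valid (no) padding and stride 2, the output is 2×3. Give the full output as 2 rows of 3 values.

-21 -16 -12
17 11 -5

Output[0,0]: The receptive field on the input at this output position is [8 0 8 / 0 6 7 / 1 7 2]. Elementwise product with the kernel and sum: 8·-2 + 8·-1 + 1·3.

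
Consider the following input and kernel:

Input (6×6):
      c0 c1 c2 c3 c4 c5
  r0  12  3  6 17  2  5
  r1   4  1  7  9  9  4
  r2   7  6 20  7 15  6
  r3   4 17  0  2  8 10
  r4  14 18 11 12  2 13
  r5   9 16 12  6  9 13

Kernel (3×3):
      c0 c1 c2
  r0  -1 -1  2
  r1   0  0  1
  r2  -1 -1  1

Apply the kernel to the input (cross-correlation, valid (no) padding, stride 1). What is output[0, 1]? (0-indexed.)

The receptive field on the input at this output position is [3 6 17 / 1 7 9 / 6 20 7]. Elementwise product with the kernel and sum: 3·-1 + 6·-1 + 17·2 + 9·1 + 6·-1 + 20·-1 + 7·1.

15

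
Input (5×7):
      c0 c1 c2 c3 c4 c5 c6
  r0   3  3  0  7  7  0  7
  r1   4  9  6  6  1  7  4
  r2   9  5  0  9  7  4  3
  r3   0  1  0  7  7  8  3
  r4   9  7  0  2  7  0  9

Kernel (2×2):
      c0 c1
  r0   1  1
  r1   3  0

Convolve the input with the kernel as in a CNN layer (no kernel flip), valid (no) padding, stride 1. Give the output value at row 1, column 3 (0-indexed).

34

The receptive field on the input at this output position is [6 1 / 9 7]. Elementwise product with the kernel and sum: 6·1 + 1·1 + 9·3.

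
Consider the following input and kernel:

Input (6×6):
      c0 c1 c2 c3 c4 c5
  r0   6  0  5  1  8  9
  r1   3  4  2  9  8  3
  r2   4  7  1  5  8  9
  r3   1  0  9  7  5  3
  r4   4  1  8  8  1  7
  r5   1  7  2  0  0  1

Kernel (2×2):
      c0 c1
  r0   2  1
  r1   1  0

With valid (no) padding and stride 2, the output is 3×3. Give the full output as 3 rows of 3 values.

15 13 33
16 16 30
10 26 9

Output[0,0]: The receptive field on the input at this output position is [6 0 / 3 4]. Elementwise product with the kernel and sum: 6·2 + 0·1 + 3·1.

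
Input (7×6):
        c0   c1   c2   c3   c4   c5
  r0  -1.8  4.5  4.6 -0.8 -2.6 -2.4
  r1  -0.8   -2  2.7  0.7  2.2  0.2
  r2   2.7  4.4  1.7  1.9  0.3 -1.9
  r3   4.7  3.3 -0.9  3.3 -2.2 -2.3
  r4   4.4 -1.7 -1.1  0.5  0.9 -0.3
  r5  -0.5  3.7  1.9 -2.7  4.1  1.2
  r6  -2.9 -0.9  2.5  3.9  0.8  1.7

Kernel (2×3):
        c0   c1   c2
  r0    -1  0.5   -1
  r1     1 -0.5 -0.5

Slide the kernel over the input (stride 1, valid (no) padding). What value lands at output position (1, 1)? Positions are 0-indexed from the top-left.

The receptive field on the input at this output position is [-2 2.7 0.7 / 4.4 1.7 1.9]. Elementwise product with the kernel and sum: -2·-1 + 2.7·0.5 + 0.7·-1 + 4.4·1 + 1.7·-0.5 + 1.9·-0.5.

5.25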